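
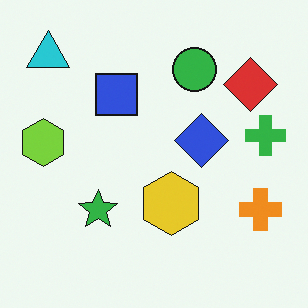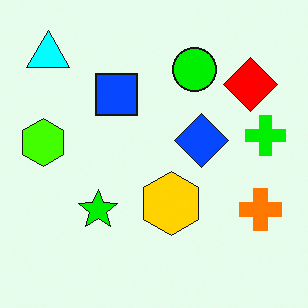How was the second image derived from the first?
It was heavily oversaturated.

All colors are more vivid — a global saturation change.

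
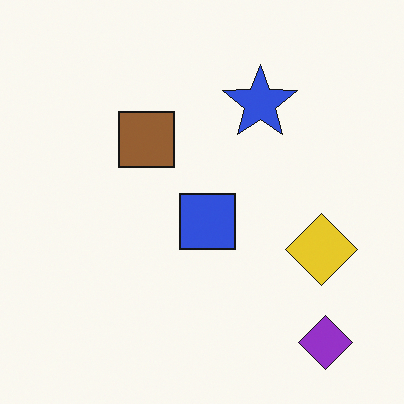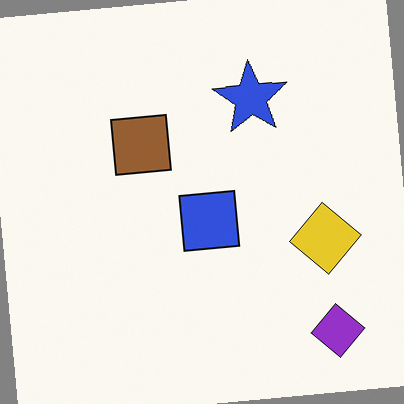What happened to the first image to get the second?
It was rotated counter-clockwise by a small amount.

Every shape is tilted by the same angle and the image corners show triangular fill wedges — a whole-image rotation by a non-right angle.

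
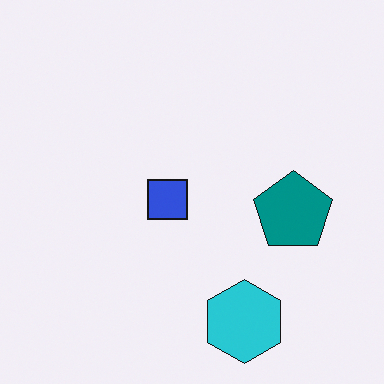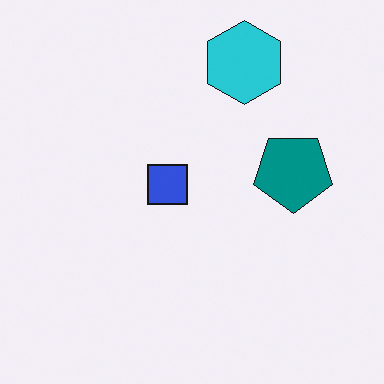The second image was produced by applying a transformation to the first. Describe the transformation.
Flipped vertically (top ↔ bottom).

The cyan hexagon is in the bottom of the first image and the top of the second — shapes on opposite sides of the horizontal midline have swapped in a mirror flip.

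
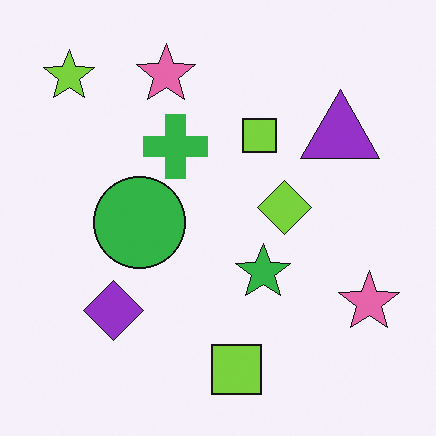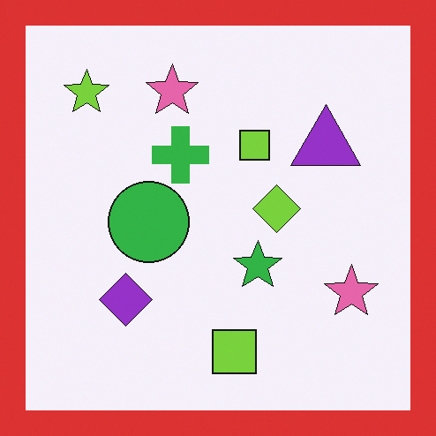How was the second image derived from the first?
The transformation is: framed with a red border.

A solid red frame runs around the edge of the second image, with the content slightly shrunk inside it.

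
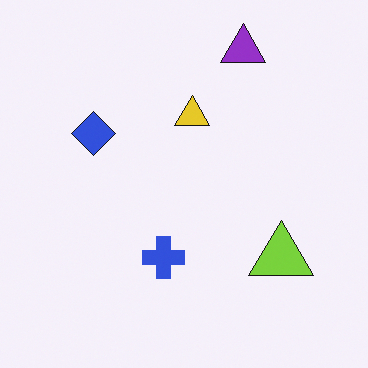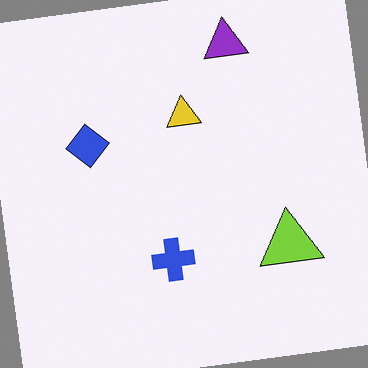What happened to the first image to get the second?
The image was rotated counter-clockwise by a small amount.

Every shape is tilted by the same angle and the image corners show triangular fill wedges — a whole-image rotation by a non-right angle.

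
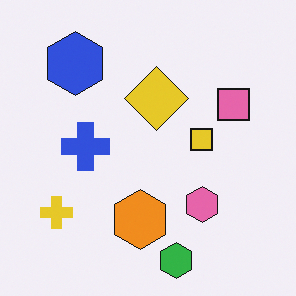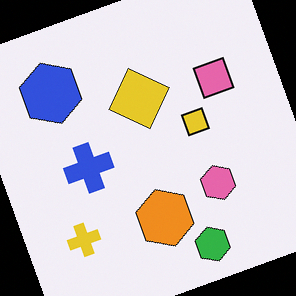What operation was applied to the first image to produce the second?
The second image is the first rotated counter-clockwise by a clearly visible amount.

Every shape is tilted by the same angle and the image corners show triangular fill wedges — a whole-image rotation by a non-right angle.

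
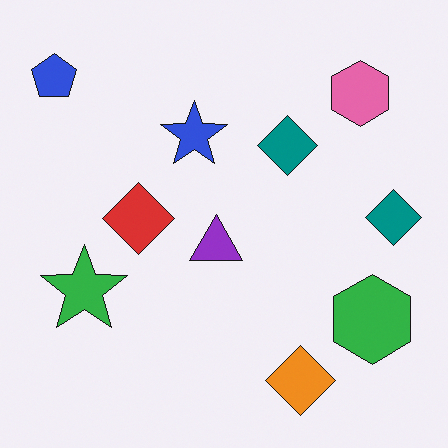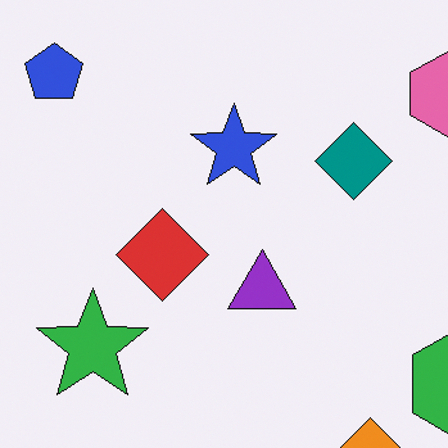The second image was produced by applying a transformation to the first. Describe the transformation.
Cropped to a modestly smaller region and rescaled.

The visible shapes are larger and the field of view is narrower; shapes near the original edges may be partly or wholly outside the frame — a crop-and-rescale.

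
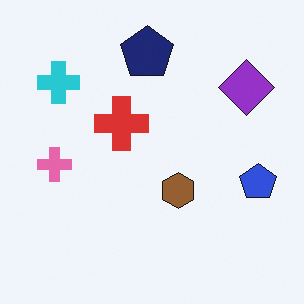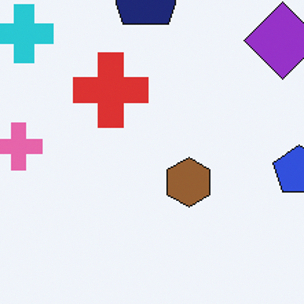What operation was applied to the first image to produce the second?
The transformation is: cropped to a modestly smaller region and rescaled.

The visible shapes are larger and the field of view is narrower; shapes near the original edges may be partly or wholly outside the frame — a crop-and-rescale.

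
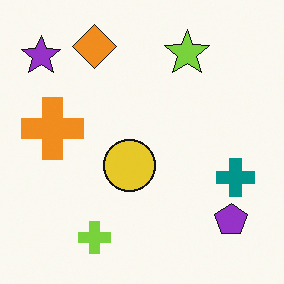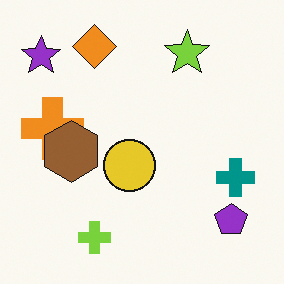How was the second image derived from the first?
The transformation is: overlaid with an additional brown hexagon.

A brown hexagon appears in the second image that is absent from the first.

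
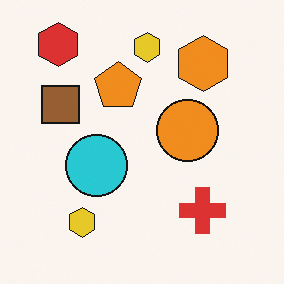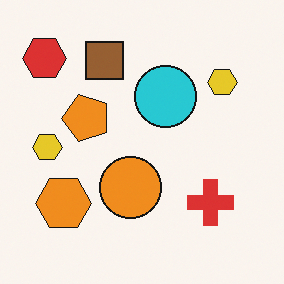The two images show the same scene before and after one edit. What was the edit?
The image was transposed (reflected across the top-left ↔ bottom-right diagonal).

Shapes have swapped their row and column positions — what was in the top-right is now in the bottom-left — a diagonal reflection.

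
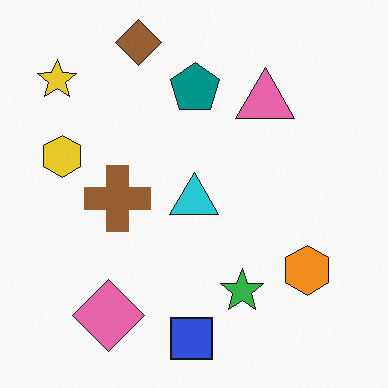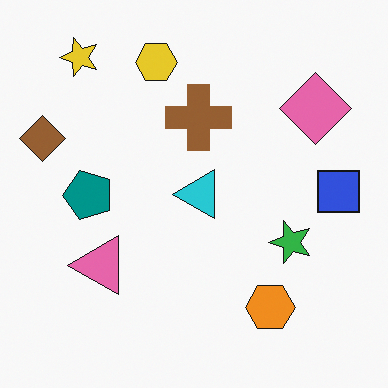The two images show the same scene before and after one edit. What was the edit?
It was transposed (reflected across the top-left ↔ bottom-right diagonal).

Shapes have swapped their row and column positions — what was in the top-right is now in the bottom-left — a diagonal reflection.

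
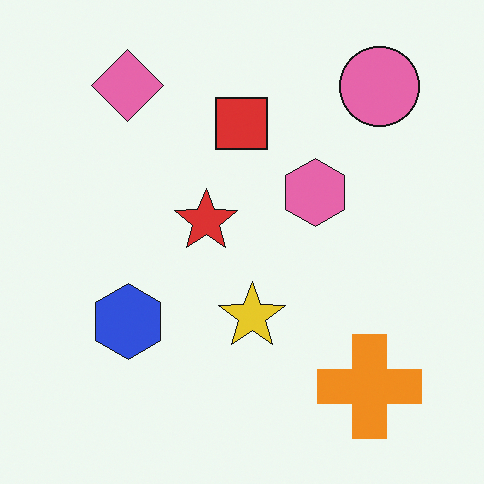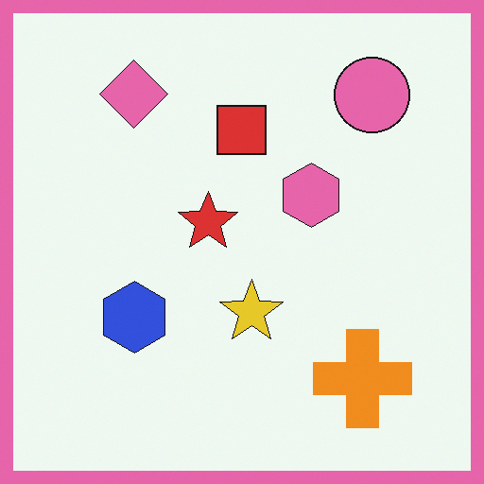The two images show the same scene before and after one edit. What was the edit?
The image was framed with a pink border.

A solid pink frame runs around the edge of the second image, with the content slightly shrunk inside it.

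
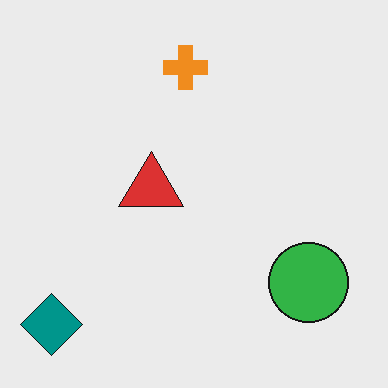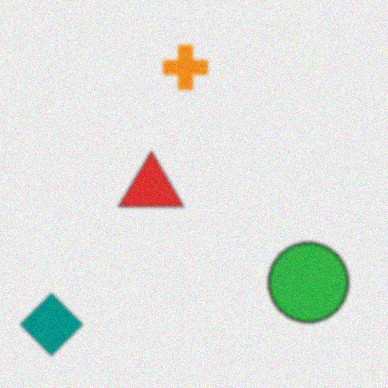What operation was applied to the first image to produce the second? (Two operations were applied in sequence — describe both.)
Given a subtle gaussian blur, then degraded with a light layer of grain.

Shape edges and outlines are uniformly softened across the whole image. Random speckle covers the whole image, including the flat background.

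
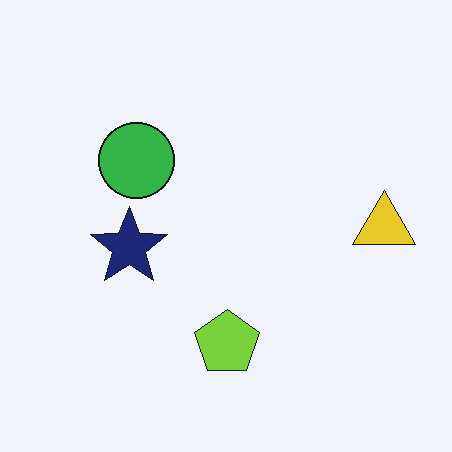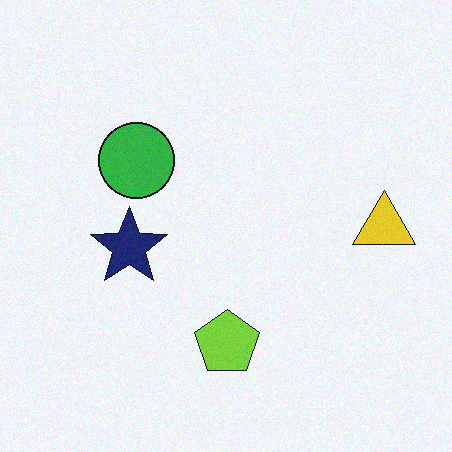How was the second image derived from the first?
The second image is the first degraded with a light layer of grain.

Random speckle covers the whole image, including the flat background.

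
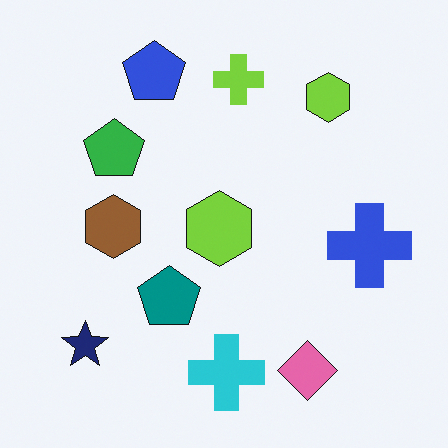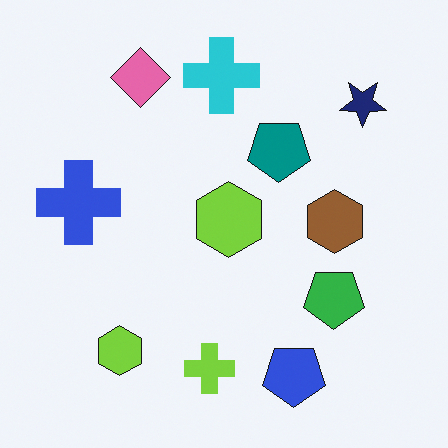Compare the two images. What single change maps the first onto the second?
The transformation is: rotated 180°.

The navy star sits in the bottom-left of the first image and the top-right of the second — consistent with a whole-image 180° rotation.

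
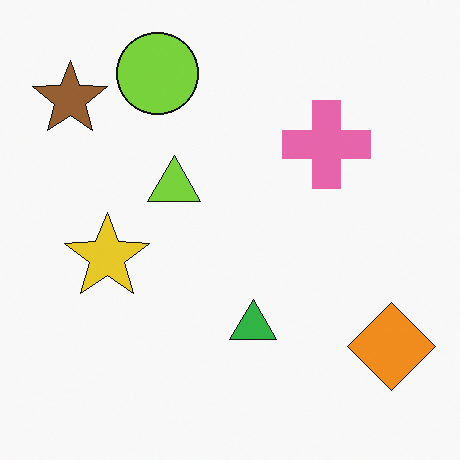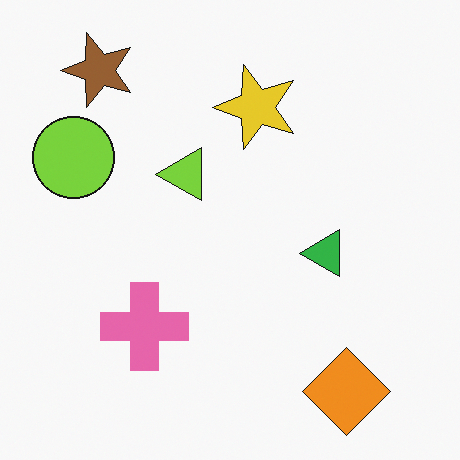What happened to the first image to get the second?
The image was transposed (reflected across the top-left ↔ bottom-right diagonal).

Shapes have swapped their row and column positions — what was in the top-right is now in the bottom-left — a diagonal reflection.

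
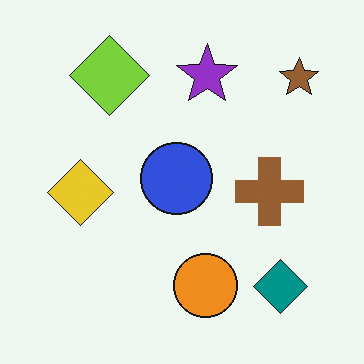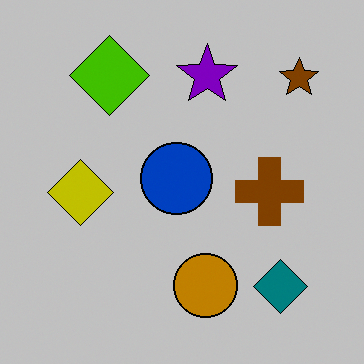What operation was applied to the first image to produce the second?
Aggressively posterized.

Each flat color has snapped to a coarser quantized level — most visibly, the near-white background has dropped to a flat grey.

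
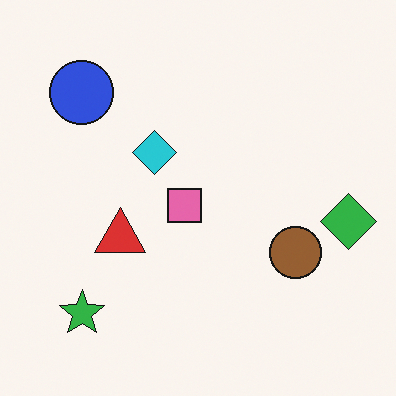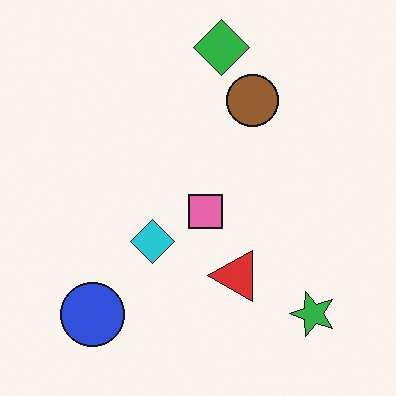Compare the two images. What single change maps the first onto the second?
The image was rotated 90° counter-clockwise.

The green star sits in the bottom-left of the first image and the bottom-right of the second — consistent with a whole-image 90° counter-clockwise rotation.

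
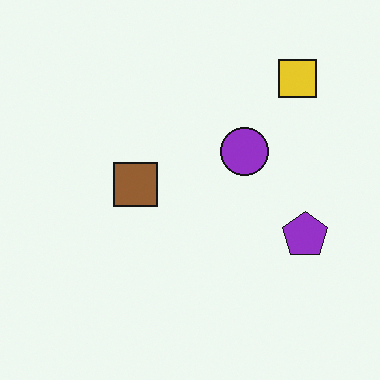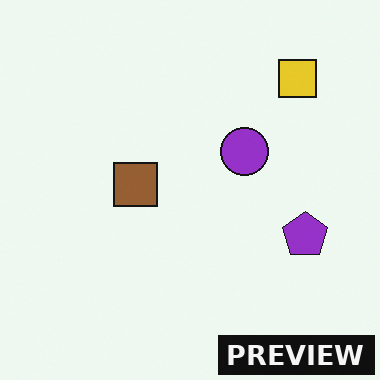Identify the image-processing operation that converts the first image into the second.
This is the original image watermarked with the text "PREVIEW" in the lower-right corner.

A dark label reading "PREVIEW" appears in the lower-right corner.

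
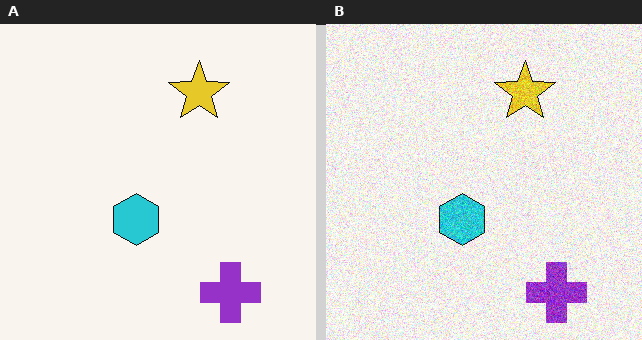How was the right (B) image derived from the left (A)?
The transformation is: degraded with moderate additive noise.

Random speckle covers the whole image, including the flat background.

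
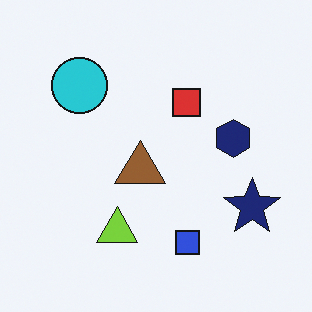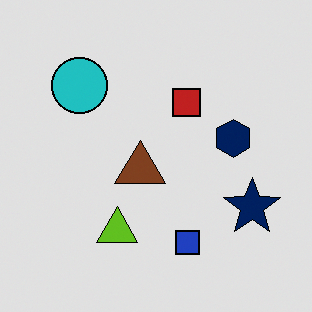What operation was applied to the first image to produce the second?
Moderately posterized.

Each flat color has snapped to a coarser quantized level — most visibly, the near-white background has dropped to a flat grey.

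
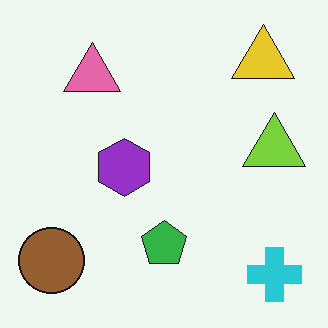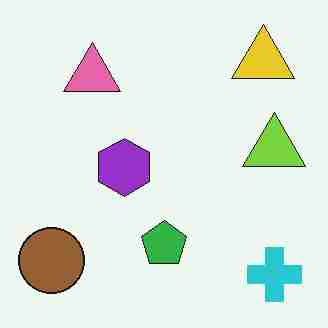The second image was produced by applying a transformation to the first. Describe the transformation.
The transformation is: heavily JPEG-compressed with obvious blocking artifacts.

Blocky 8×8 compression artifacts appear around shape edges and the flat background shows ringing — characteristic JPEG degradation.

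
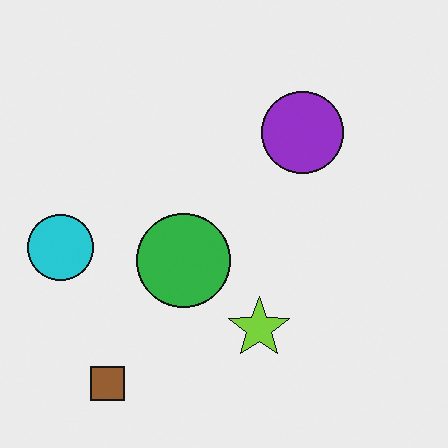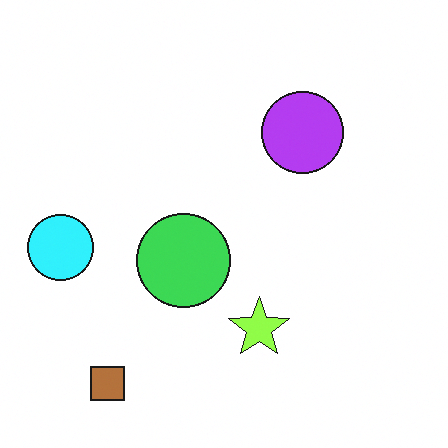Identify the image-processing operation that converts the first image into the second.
This is the original image slightly brightened.

Every pixel — background and shapes alike — is uniformly brightened.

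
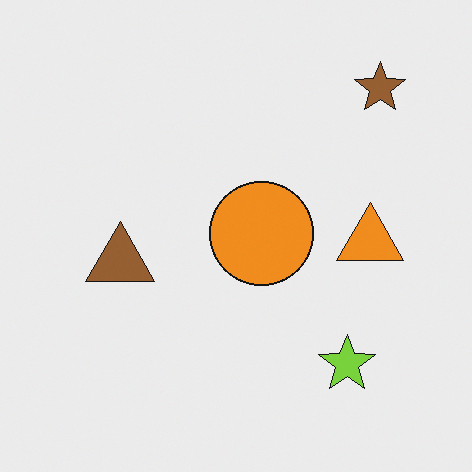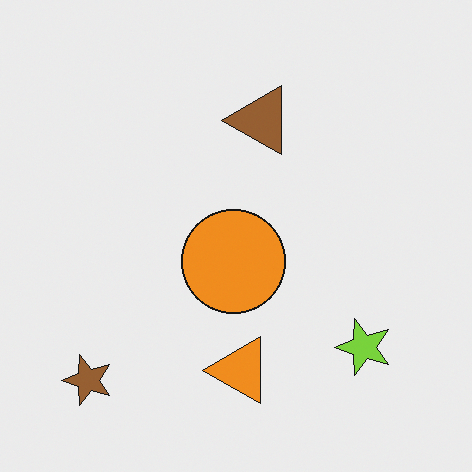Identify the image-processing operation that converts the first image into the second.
This is the original image transposed (reflected across the top-left ↔ bottom-right diagonal).

Shapes have swapped their row and column positions — what was in the top-right is now in the bottom-left — a diagonal reflection.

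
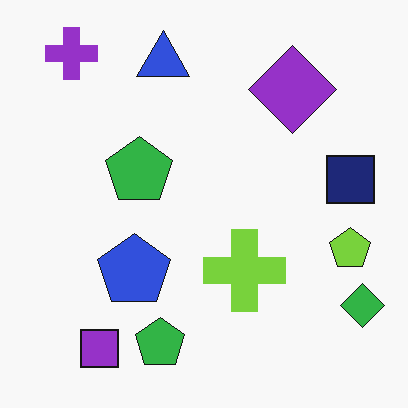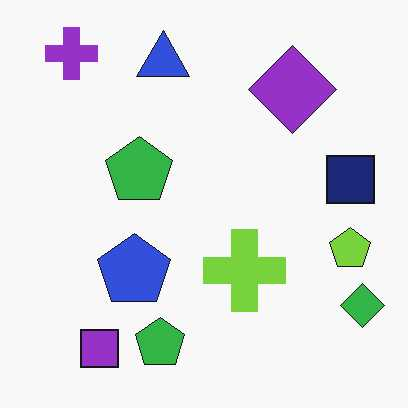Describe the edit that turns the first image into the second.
The transformation is: JPEG-compressed with visible artifacts.

Blocky 8×8 compression artifacts appear around shape edges and the flat background shows ringing — characteristic JPEG degradation.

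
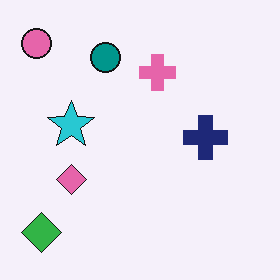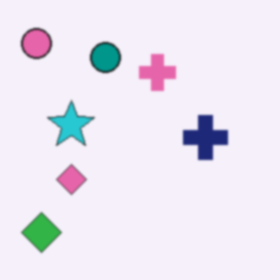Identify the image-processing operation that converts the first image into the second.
The transformation is: given a subtle gaussian blur.

Shape edges and outlines are uniformly softened across the whole image.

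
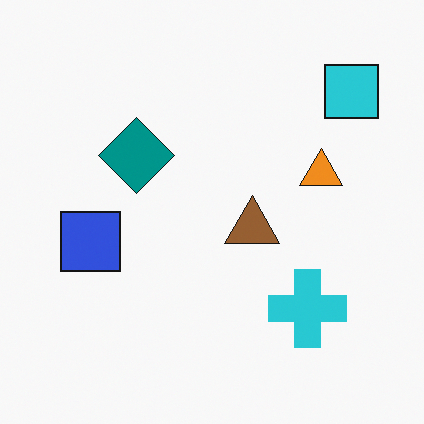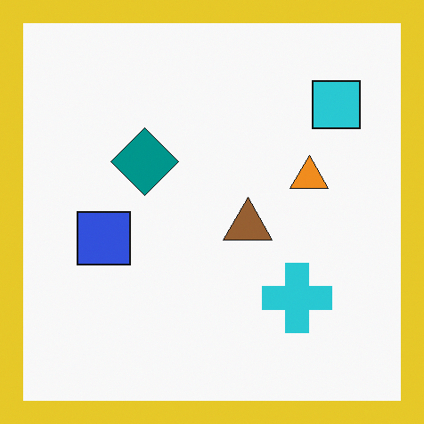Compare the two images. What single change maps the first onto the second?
The transformation is: framed with a yellow border.

A solid yellow frame runs around the edge of the second image, with the content slightly shrunk inside it.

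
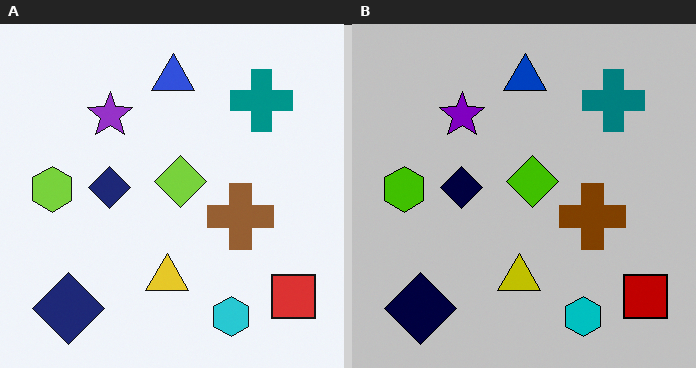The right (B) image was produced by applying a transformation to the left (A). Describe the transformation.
It was aggressively posterized.

Each flat color has snapped to a coarser quantized level — most visibly, the near-white background has dropped to a flat grey.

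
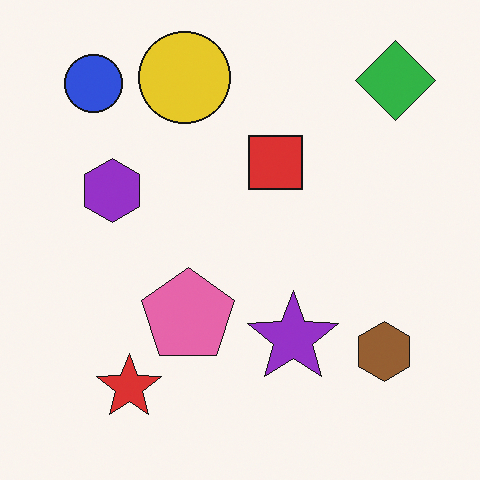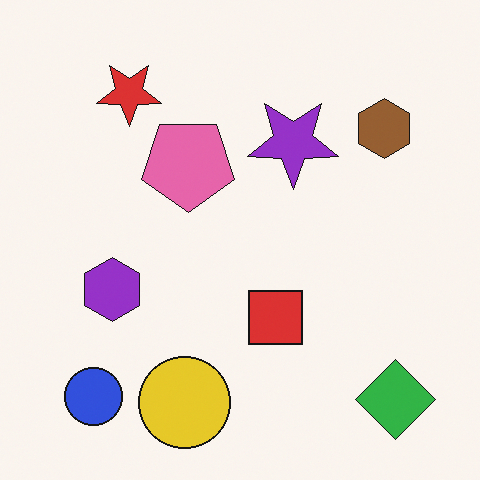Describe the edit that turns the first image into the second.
The image was flipped vertically (top ↔ bottom).

The yellow circle is in the top of the first image and the bottom of the second — shapes on opposite sides of the horizontal midline have swapped in a mirror flip.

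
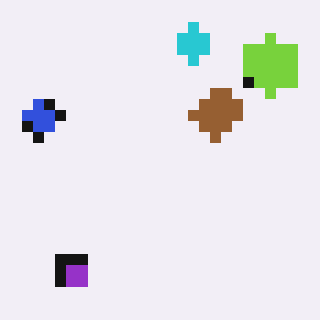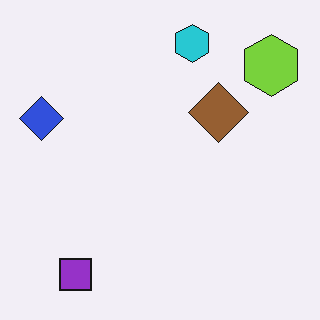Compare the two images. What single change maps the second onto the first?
The first image is the second heavily pixelated into large blocks.

Shapes are reduced to large square blocks; fine edges and outlines are lost — a downscale-then-upscale (mosaic) effect.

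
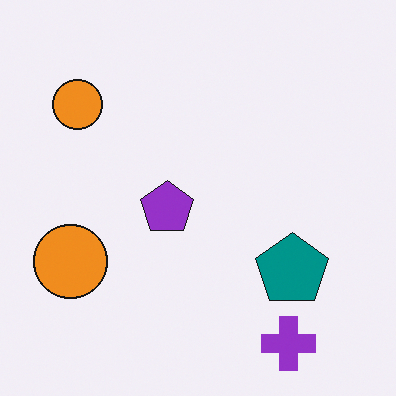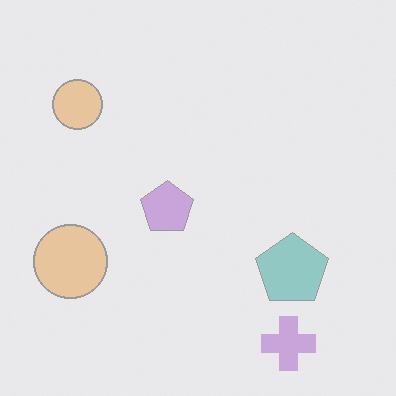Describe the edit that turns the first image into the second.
This is the original image given much lower contrast.

Tones are pushed toward mid-grey across the whole image — a global contrast change.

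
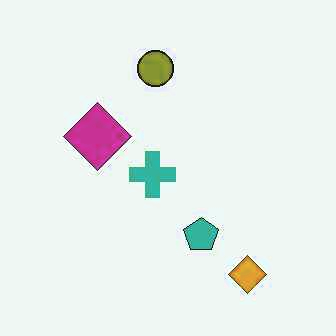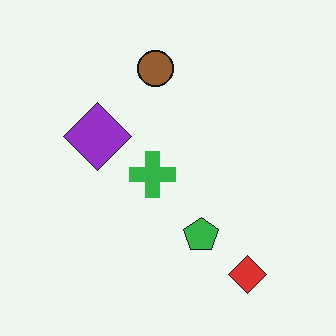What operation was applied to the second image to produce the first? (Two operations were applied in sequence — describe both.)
JPEG-compressed with visible artifacts, then hue-shifted by a small amount.

Blocky 8×8 compression artifacts appear around shape edges and the flat background shows ringing — characteristic JPEG degradation. Every shape's color has rotated by the same amount around the hue wheel — a uniform hue shift.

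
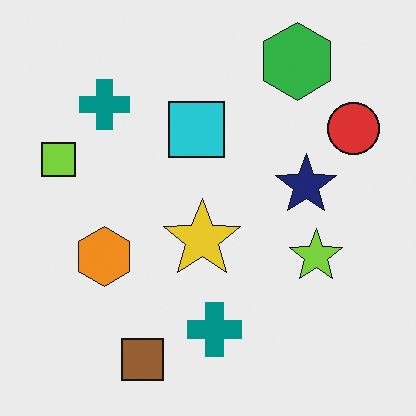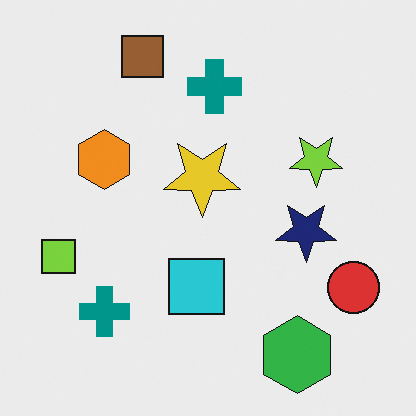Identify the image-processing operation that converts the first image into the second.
The image was flipped vertically (top ↔ bottom).

The brown square is in the bottom of the first image and the top of the second — shapes on opposite sides of the horizontal midline have swapped in a mirror flip.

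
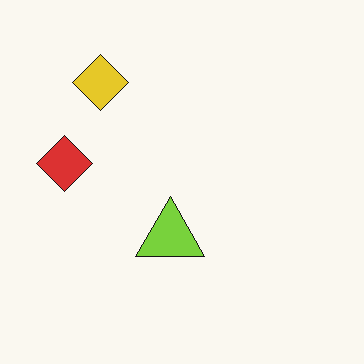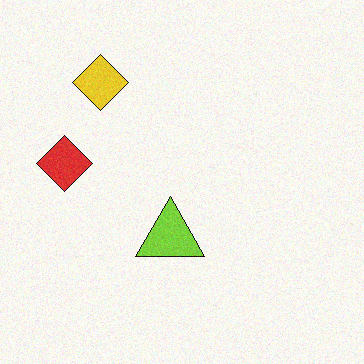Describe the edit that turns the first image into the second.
The image was degraded with subtle gaussian noise.

Random speckle covers the whole image, including the flat background.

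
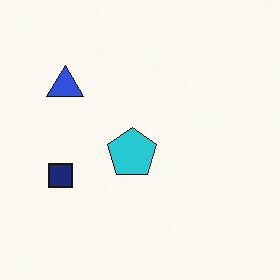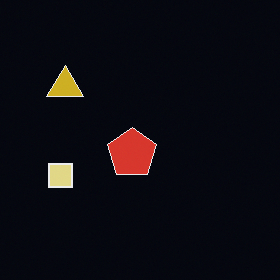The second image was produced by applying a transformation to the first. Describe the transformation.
It was color-inverted (negative).

The light background has become dark and every shape's color is its complement — a photographic negative.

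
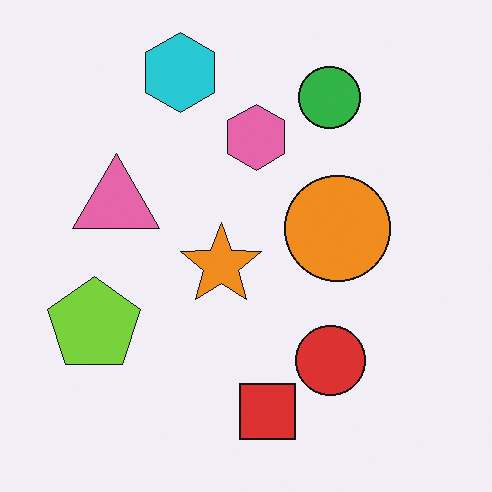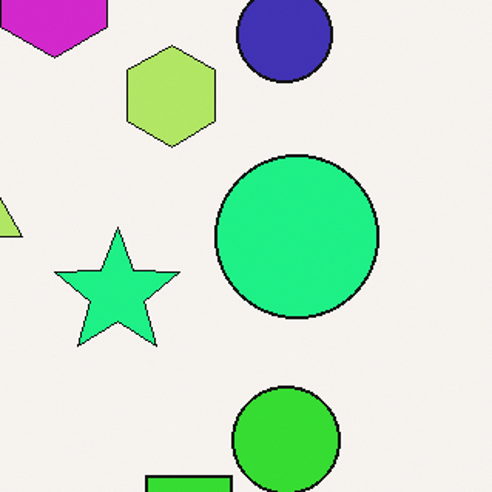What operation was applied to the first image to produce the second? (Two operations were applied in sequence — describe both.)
Hue-shifted through roughly a third of the color wheel, then cropped slightly and scaled back up.

Every shape's color has rotated by the same amount around the hue wheel — a uniform hue shift. The visible shapes are larger and the field of view is narrower; shapes near the original edges may be partly or wholly outside the frame — a crop-and-rescale.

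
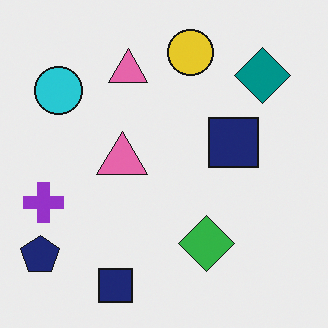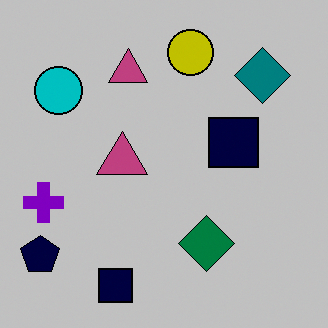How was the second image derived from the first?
The second image is the first aggressively posterized.

Each flat color has snapped to a coarser quantized level — most visibly, the near-white background has dropped to a flat grey.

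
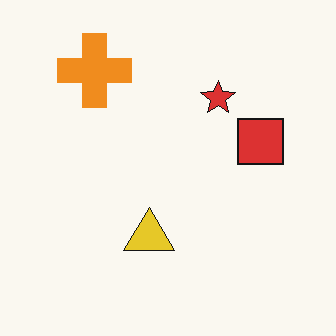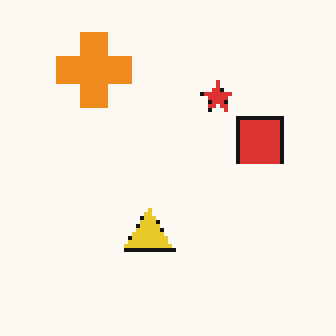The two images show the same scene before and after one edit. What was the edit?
The transformation is: lightly pixelated (a mild mosaic effect).

Shapes are reduced to large square blocks; fine edges and outlines are lost — a downscale-then-upscale (mosaic) effect.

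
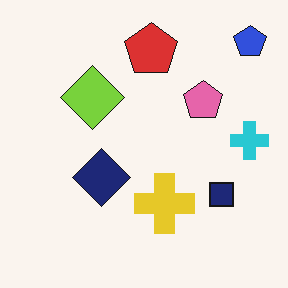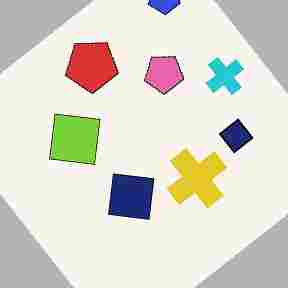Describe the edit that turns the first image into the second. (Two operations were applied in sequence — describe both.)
The second image is the first rotated counter-clockwise by a large amount — several tens of degrees, then degraded with heavy JPEG compression.

Every shape is tilted by the same angle and the image corners show triangular fill wedges — a whole-image rotation by a non-right angle. Blocky 8×8 compression artifacts appear around shape edges and the flat background shows ringing — characteristic JPEG degradation.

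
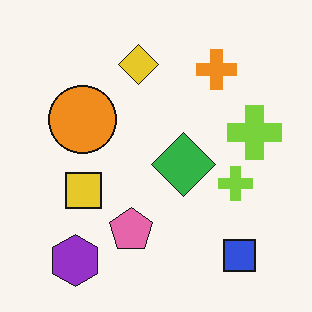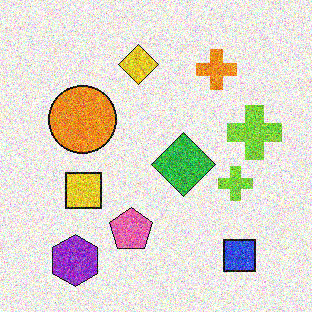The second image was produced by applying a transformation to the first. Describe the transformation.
This is the original image degraded with strong gaussian noise.

Random speckle covers the whole image, including the flat background.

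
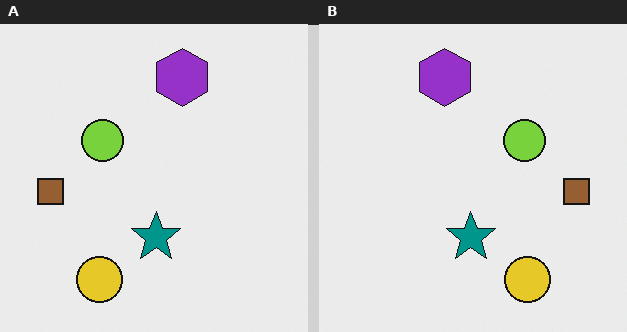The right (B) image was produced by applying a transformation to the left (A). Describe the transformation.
Flipped horizontally (left ↔ right).

The brown square is in the left of the left (A) image and the right of the right (B) — shapes on opposite sides of the vertical midline have swapped in a mirror flip.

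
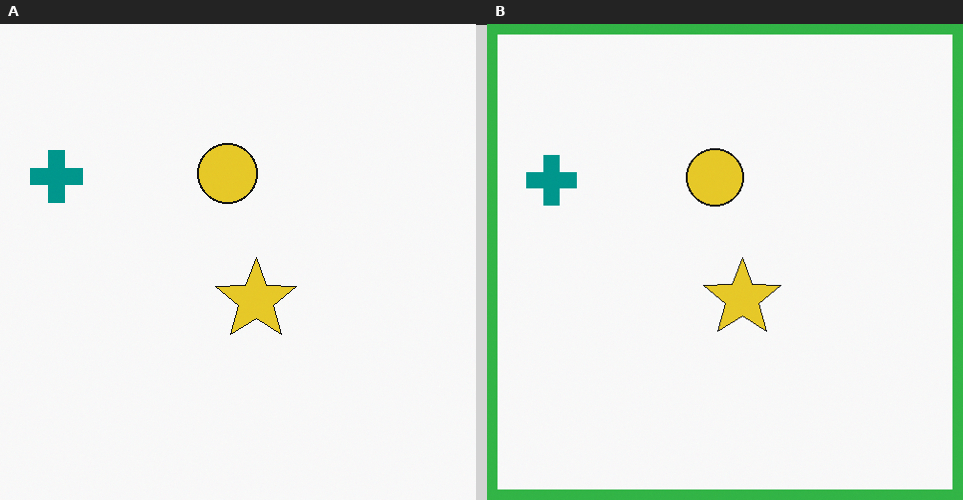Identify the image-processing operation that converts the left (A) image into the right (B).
Framed with a green border.

A solid green frame runs around the edge of the right (B) image, with the content slightly shrunk inside it.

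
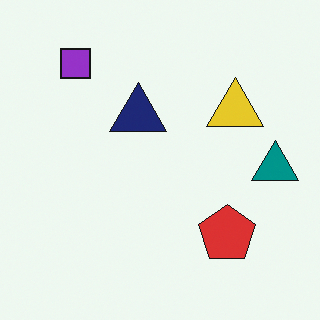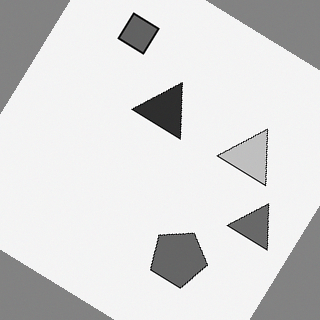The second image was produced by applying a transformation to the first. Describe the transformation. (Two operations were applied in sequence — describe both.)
The transformation is: rotated clockwise by a large amount — several tens of degrees, then converted to grayscale.

Every shape is tilted by the same angle and the image corners show triangular fill wedges — a whole-image rotation by a non-right angle. All color is removed — every shape is now a shade of grey.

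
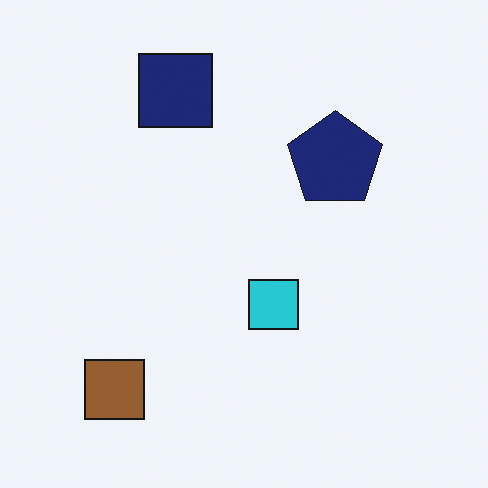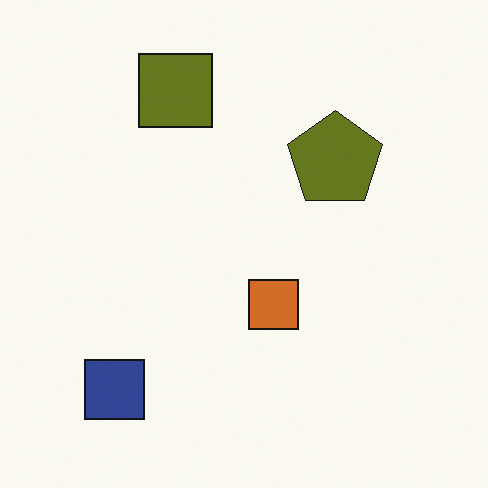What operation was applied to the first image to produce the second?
Hue-shifted by a large amount.

Every shape's color has rotated by the same amount around the hue wheel — a uniform hue shift.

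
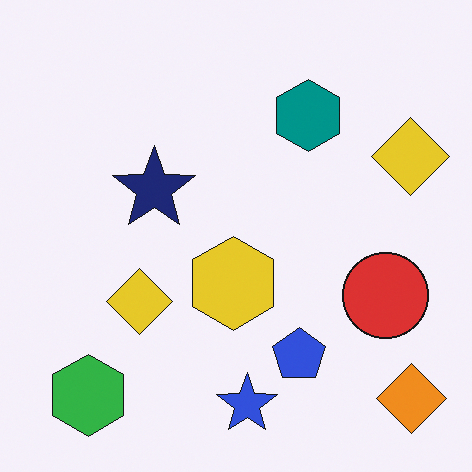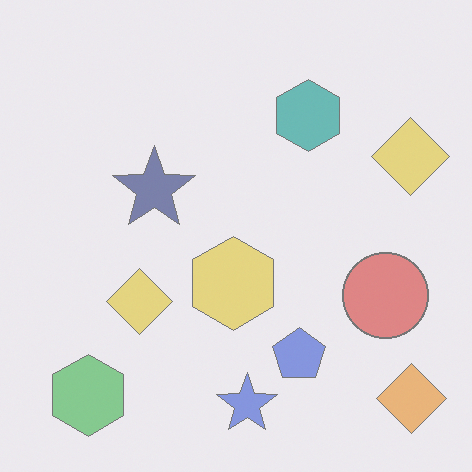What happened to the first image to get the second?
The image was given much lower contrast.

Tones are pushed toward mid-grey across the whole image — a global contrast change.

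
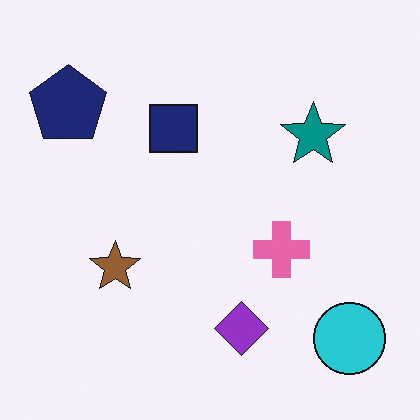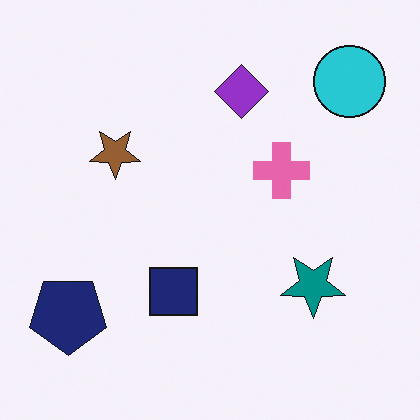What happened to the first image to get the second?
The transformation is: flipped vertically (top ↔ bottom).

The cyan circle is in the bottom-right of the first image and the top-right of the second — shapes on opposite sides of the horizontal midline have swapped in a mirror flip.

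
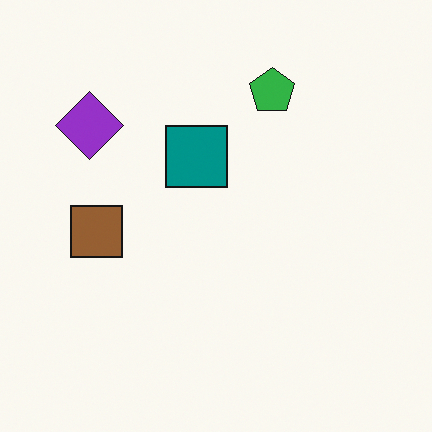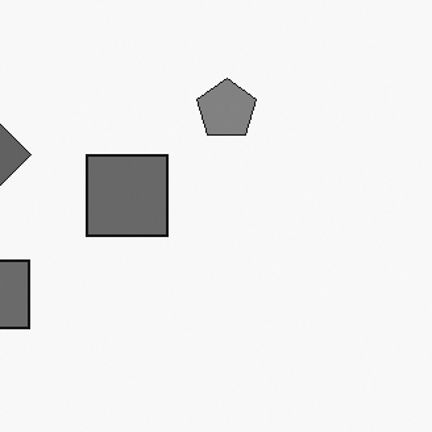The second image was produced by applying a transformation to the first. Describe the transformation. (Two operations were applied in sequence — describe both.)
This is the original image converted to grayscale, then cropped to a modestly smaller region and rescaled.

All color is removed — every shape is now a shade of grey. The visible shapes are larger and the field of view is narrower; shapes near the original edges may be partly or wholly outside the frame — a crop-and-rescale.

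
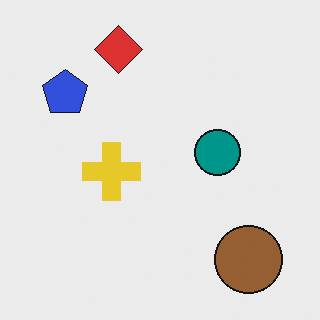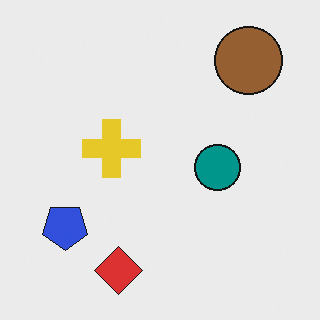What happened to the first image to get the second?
The image was flipped vertically (top ↔ bottom).

The red diamond is in the top of the first image and the bottom of the second — shapes on opposite sides of the horizontal midline have swapped in a mirror flip.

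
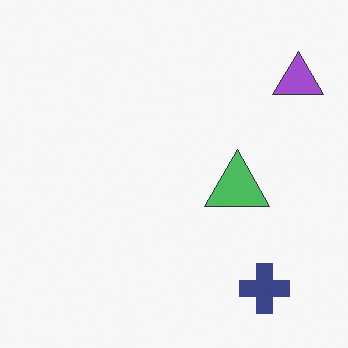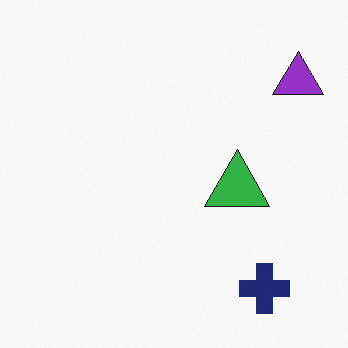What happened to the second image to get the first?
The image was given slightly reduced contrast.

Tones are pushed toward mid-grey across the whole image — a global contrast change.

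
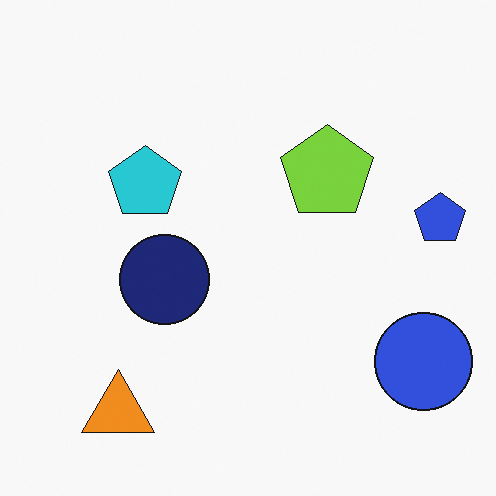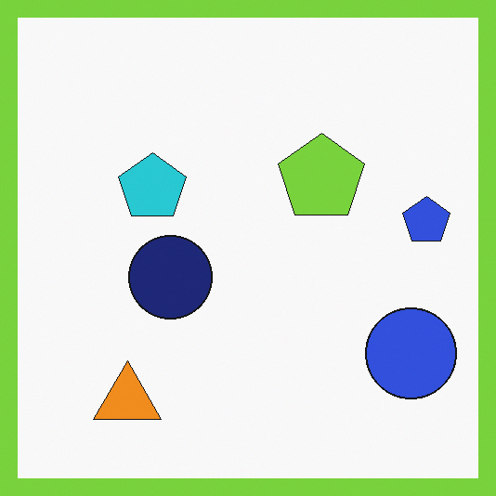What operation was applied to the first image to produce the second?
The transformation is: framed with a lime border.

A solid lime frame runs around the edge of the second image, with the content slightly shrunk inside it.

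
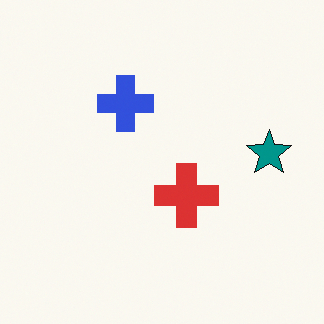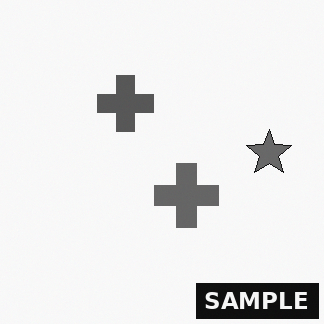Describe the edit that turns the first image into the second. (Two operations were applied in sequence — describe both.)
This is the original image converted to grayscale, then watermarked with the text "SAMPLE" in the lower-right corner.

All color is removed — every shape is now a shade of grey. A dark label reading "SAMPLE" appears in the lower-right corner.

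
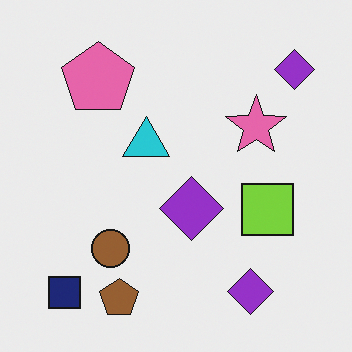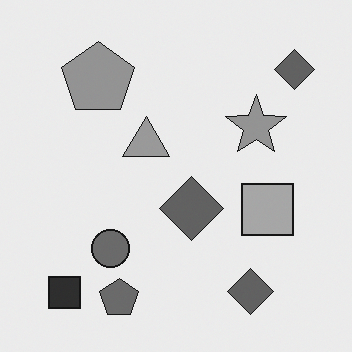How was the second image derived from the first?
The image was converted to grayscale.

All color is removed — every shape is now a shade of grey.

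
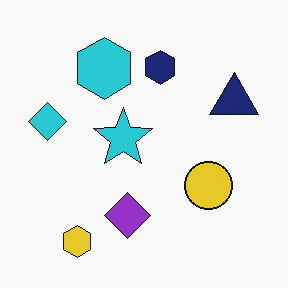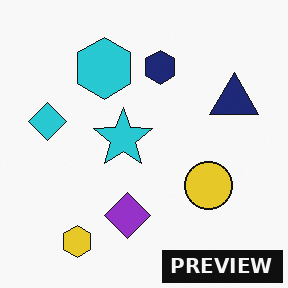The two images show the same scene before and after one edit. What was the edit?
This is the original image watermarked with the text "PREVIEW" in the lower-right corner.

A dark label reading "PREVIEW" appears in the lower-right corner.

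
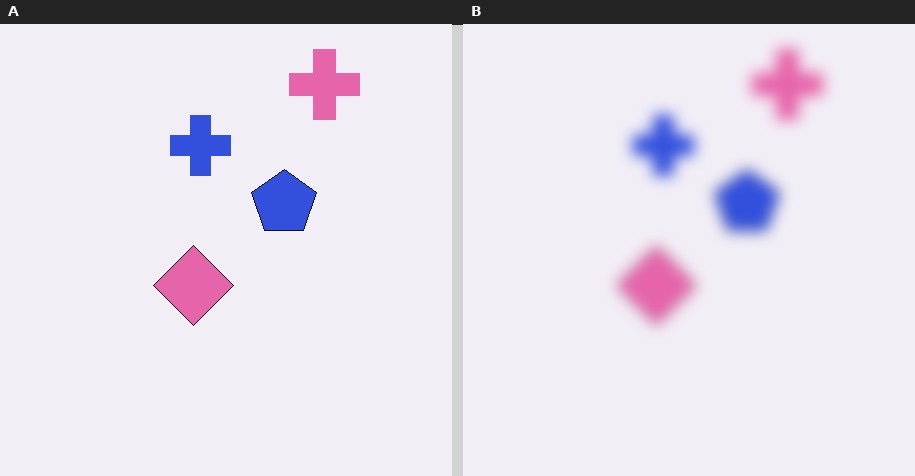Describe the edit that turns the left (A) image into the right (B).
Strongly gaussian-blurred.

Shape edges and outlines are uniformly softened across the whole image.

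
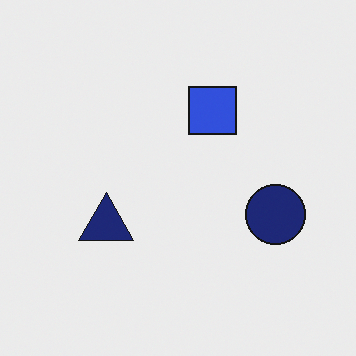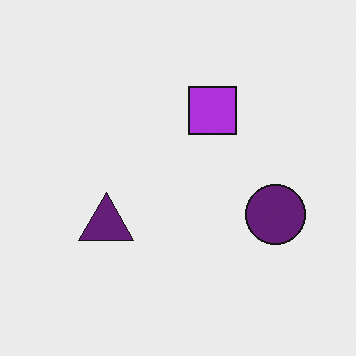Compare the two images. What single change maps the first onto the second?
This is the original image hue-shifted slightly.

Every shape's color has rotated by the same amount around the hue wheel — a uniform hue shift.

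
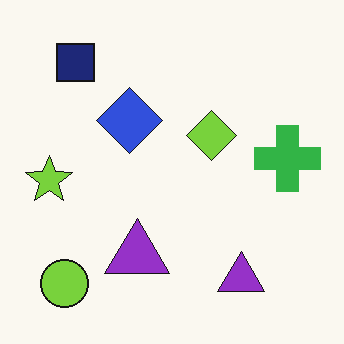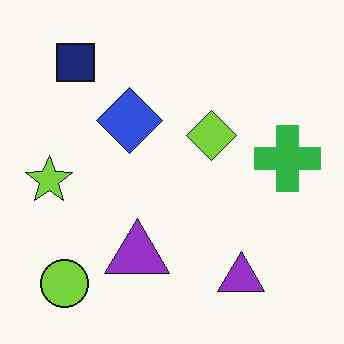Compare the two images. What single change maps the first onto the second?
This is the original image JPEG-compressed with visible artifacts.

Blocky 8×8 compression artifacts appear around shape edges and the flat background shows ringing — characteristic JPEG degradation.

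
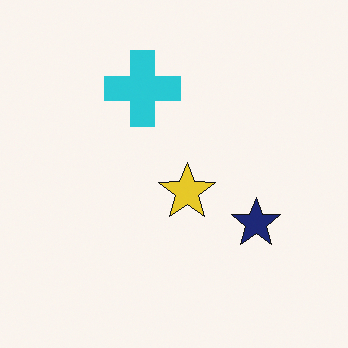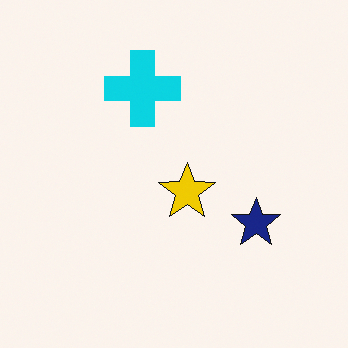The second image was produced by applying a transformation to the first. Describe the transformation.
The second image is the first slightly oversaturated.

All colors are more vivid — a global saturation change.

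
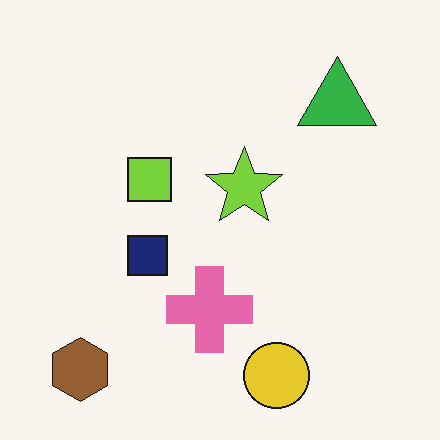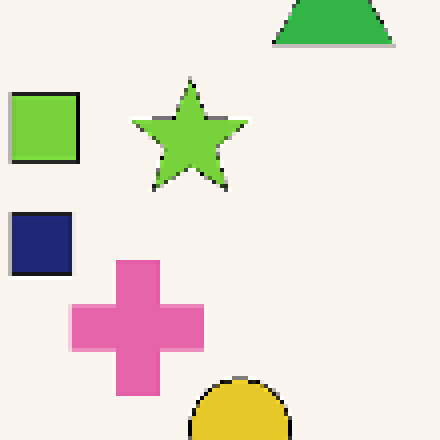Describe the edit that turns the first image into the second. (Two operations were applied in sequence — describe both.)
The image was cropped to a modestly smaller region and rescaled, then mildly pixelated.

The visible shapes are larger and the field of view is narrower; shapes near the original edges may be partly or wholly outside the frame — a crop-and-rescale. Shapes are reduced to large square blocks; fine edges and outlines are lost — a downscale-then-upscale (mosaic) effect.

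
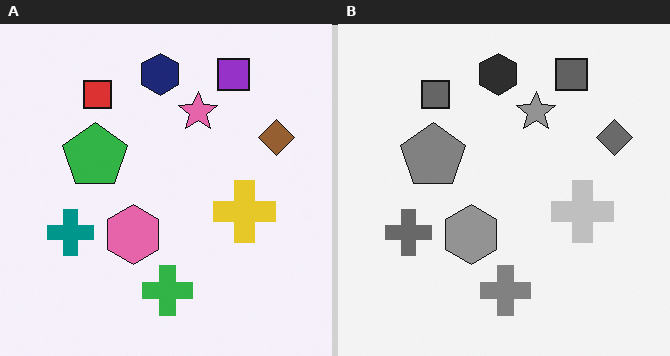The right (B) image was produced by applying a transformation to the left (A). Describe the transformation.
This is the original image converted to grayscale.

All color is removed — every shape is now a shade of grey.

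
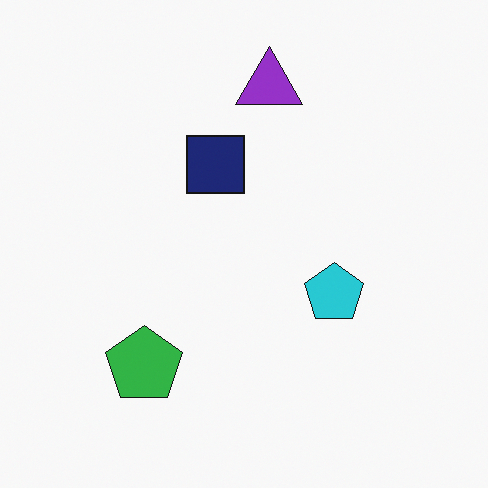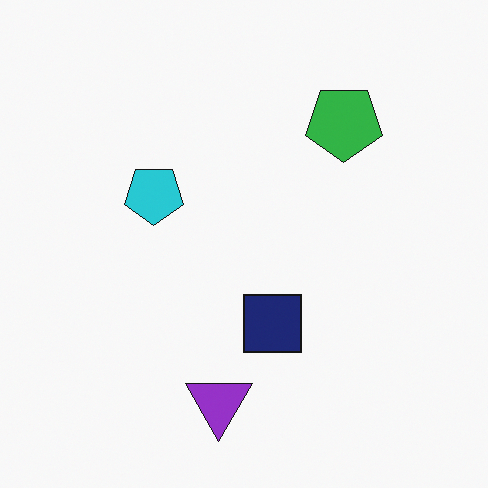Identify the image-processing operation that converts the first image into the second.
This is the original image rotated 180°.

The purple triangle sits in the top of the first image and the bottom of the second — consistent with a whole-image 180° rotation.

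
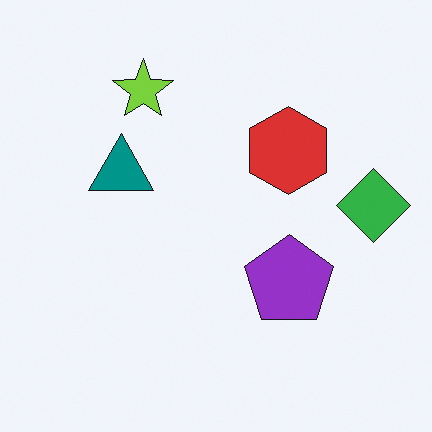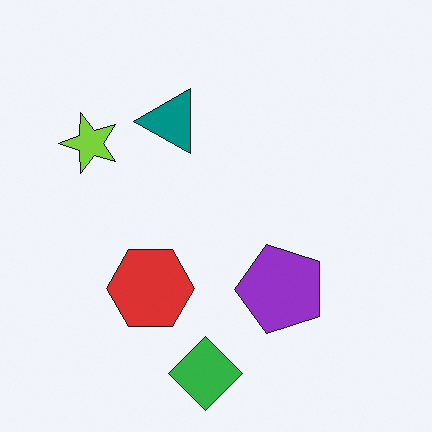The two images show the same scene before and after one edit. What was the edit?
It was transposed (reflected across the top-left ↔ bottom-right diagonal).

Shapes have swapped their row and column positions — what was in the top-right is now in the bottom-left — a diagonal reflection.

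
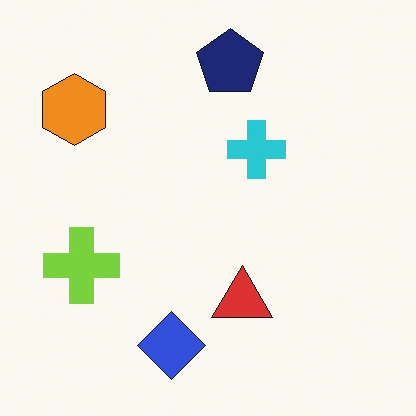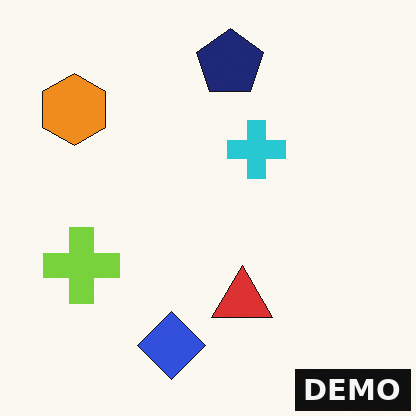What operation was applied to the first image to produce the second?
The second image is the first watermarked with the text "DEMO" in the lower-right corner.

A dark label reading "DEMO" appears in the lower-right corner.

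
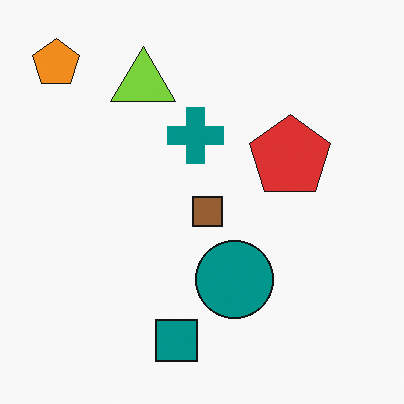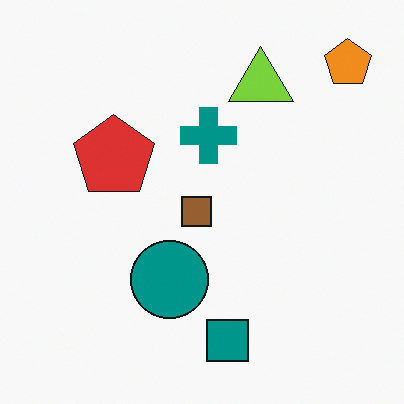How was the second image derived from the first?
The second image is the first flipped horizontally (left ↔ right).

The orange pentagon is in the top-left of the first image and the top-right of the second — shapes on opposite sides of the vertical midline have swapped in a mirror flip.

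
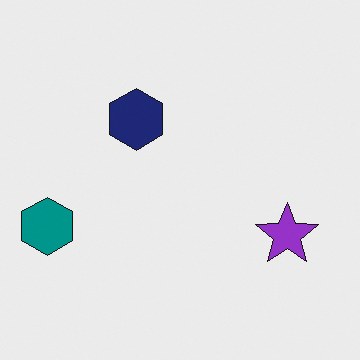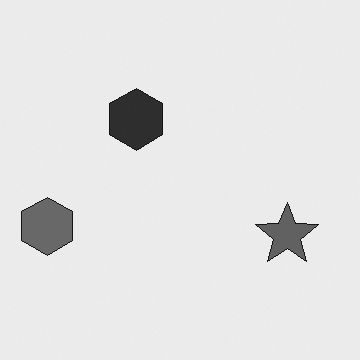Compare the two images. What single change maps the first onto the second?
Converted to grayscale.

All color is removed — every shape is now a shade of grey.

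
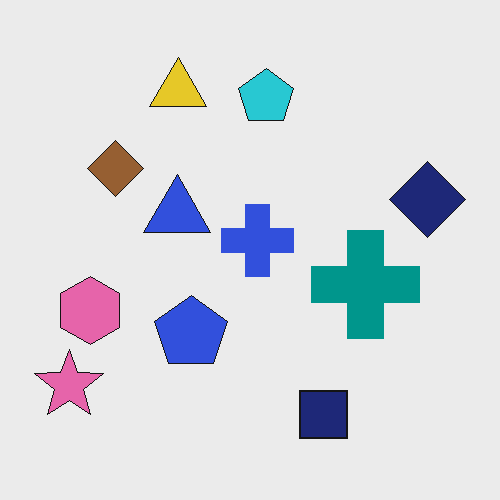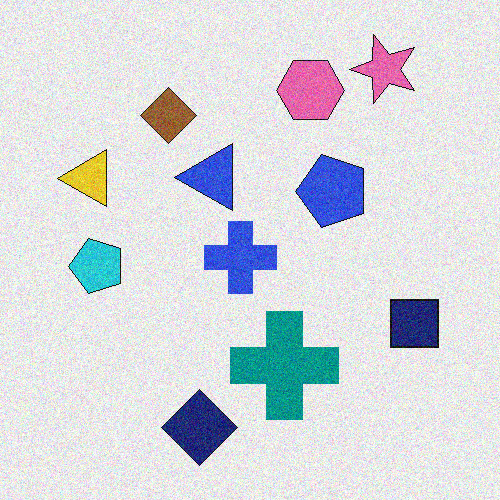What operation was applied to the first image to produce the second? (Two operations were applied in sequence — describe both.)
This is the original image transposed (reflected across the top-left ↔ bottom-right diagonal), then degraded with visible gaussian noise.

Shapes have swapped their row and column positions — what was in the top-right is now in the bottom-left — a diagonal reflection. Random speckle covers the whole image, including the flat background.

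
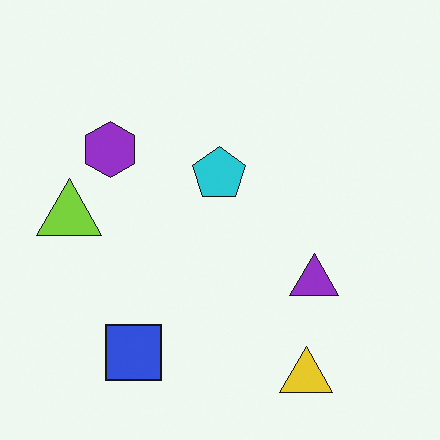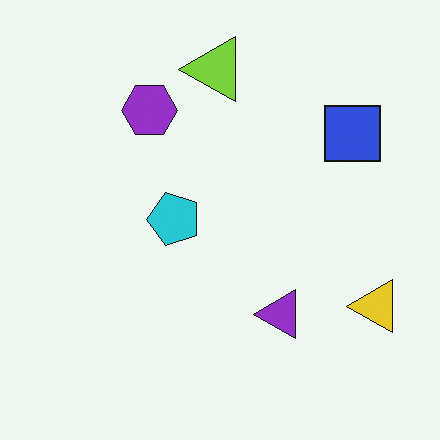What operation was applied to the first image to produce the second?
The transformation is: transposed (reflected across the top-left ↔ bottom-right diagonal).

Shapes have swapped their row and column positions — what was in the top-right is now in the bottom-left — a diagonal reflection.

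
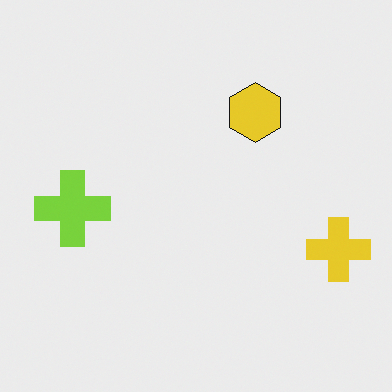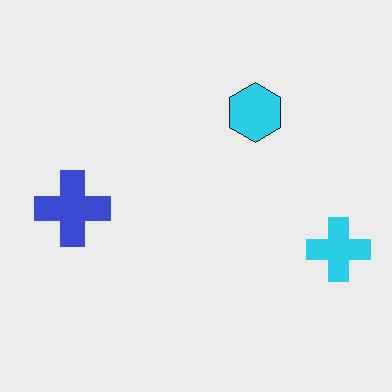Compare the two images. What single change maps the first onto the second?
The transformation is: hue-shifted noticeably.

Every shape's color has rotated by the same amount around the hue wheel — a uniform hue shift.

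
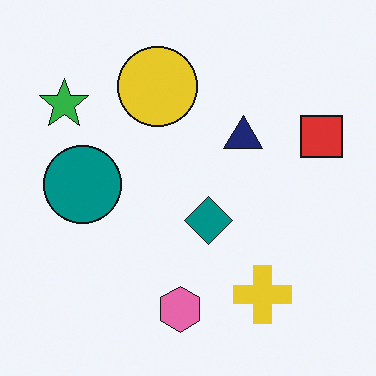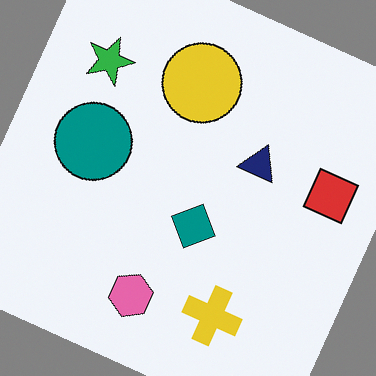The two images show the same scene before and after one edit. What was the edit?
It was rotated clockwise by a clearly visible amount.

Every shape is tilted by the same angle and the image corners show triangular fill wedges — a whole-image rotation by a non-right angle.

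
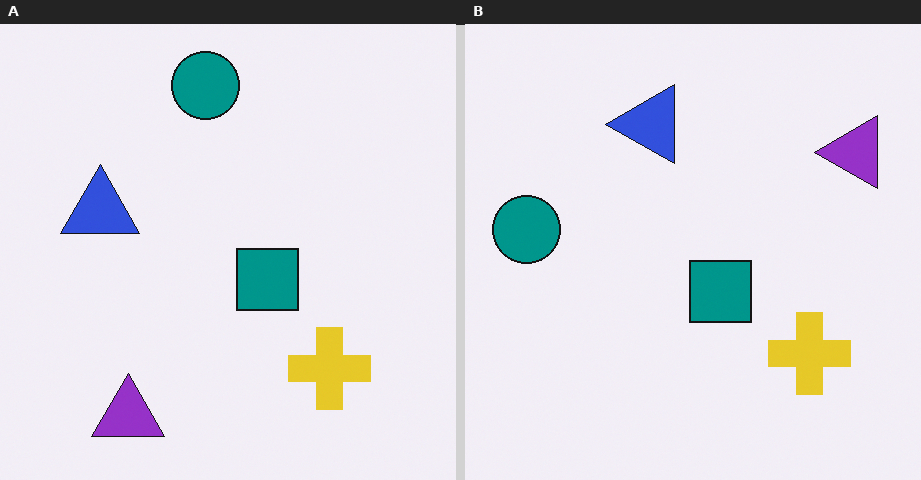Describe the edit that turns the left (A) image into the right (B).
The transformation is: transposed (reflected across the top-left ↔ bottom-right diagonal).

Shapes have swapped their row and column positions — what was in the top-right is now in the bottom-left — a diagonal reflection.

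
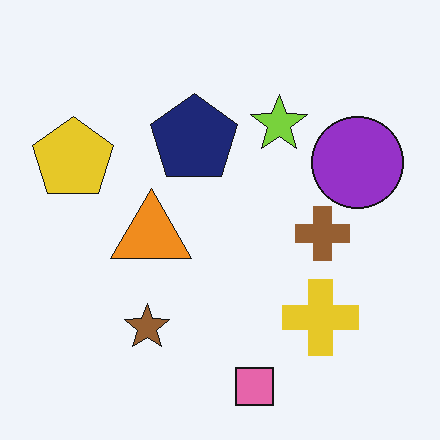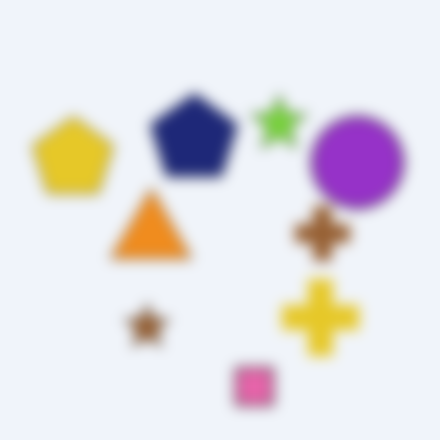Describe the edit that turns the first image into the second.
This is the original image heavily blurred.

Shape edges and outlines are uniformly softened across the whole image.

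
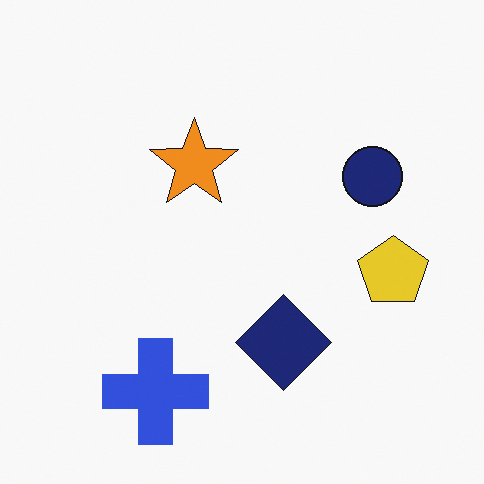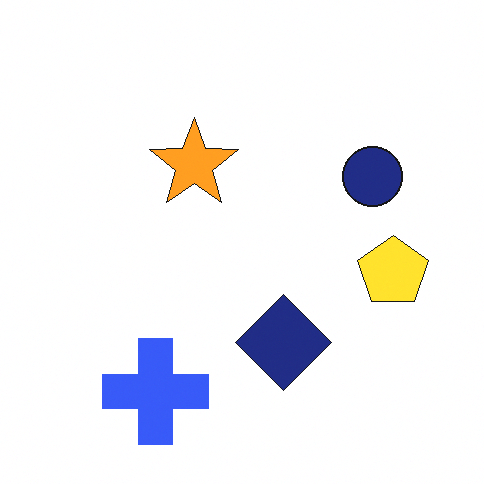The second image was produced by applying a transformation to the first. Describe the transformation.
Slightly brightened.

Every pixel — background and shapes alike — is uniformly brightened.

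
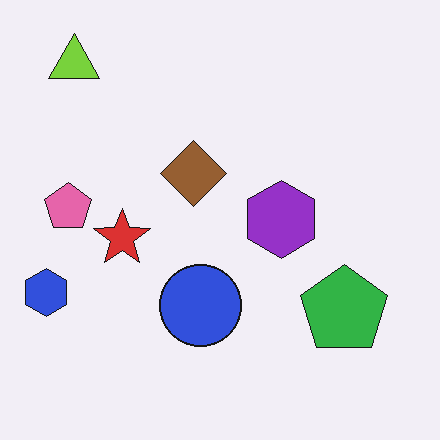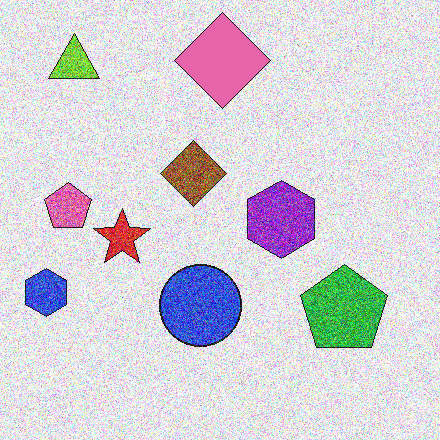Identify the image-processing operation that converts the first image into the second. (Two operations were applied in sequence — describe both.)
The image was degraded with strong gaussian noise, then overlaid with an additional pink diamond.

Random speckle covers the whole image, including the flat background. A pink diamond appears in the second image that is absent from the first.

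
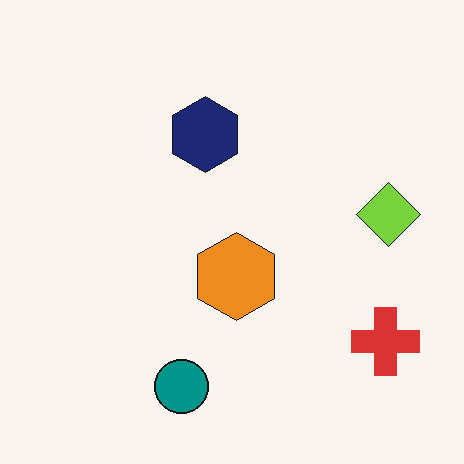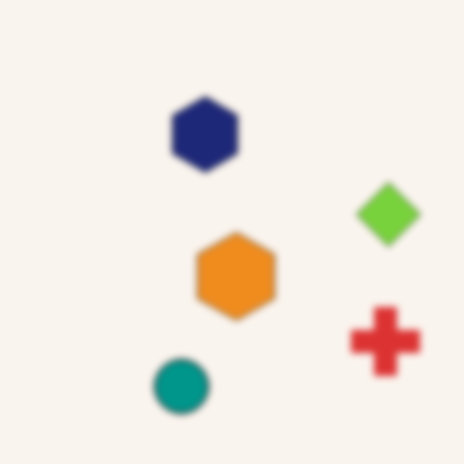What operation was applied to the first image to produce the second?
This is the original image moderately blurred.

Shape edges and outlines are uniformly softened across the whole image.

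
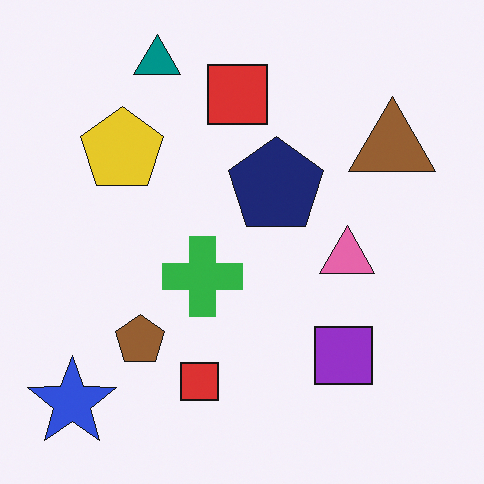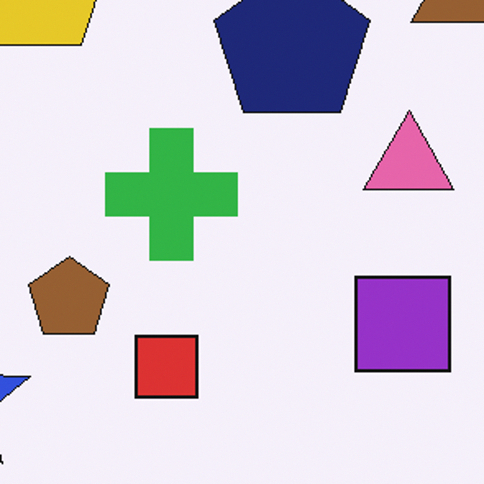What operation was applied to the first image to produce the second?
The image was cropped to a noticeably smaller region and rescaled.

The visible shapes are larger and the field of view is narrower; shapes near the original edges may be partly or wholly outside the frame — a crop-and-rescale.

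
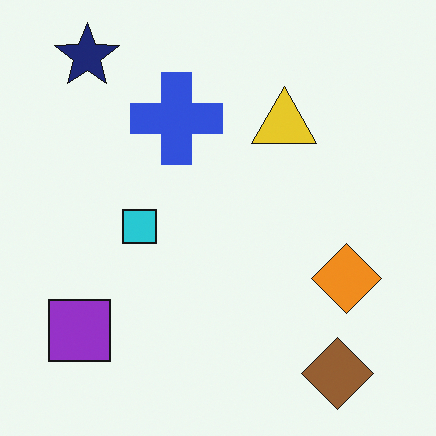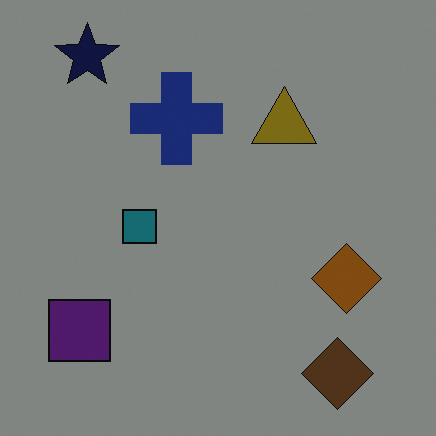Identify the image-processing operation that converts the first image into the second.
Noticeably darkened.

Every pixel — background and shapes alike — is uniformly darkened.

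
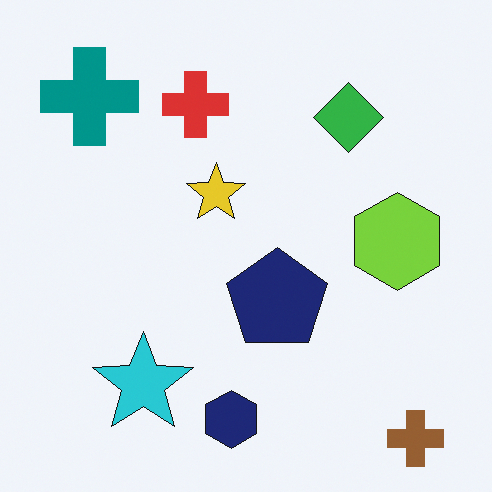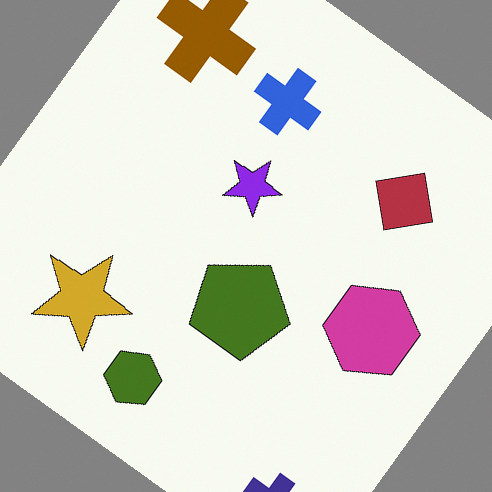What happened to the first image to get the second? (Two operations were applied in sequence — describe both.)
The image was hue-shifted by a large amount, then rotated clockwise by a large amount — several tens of degrees.

Every shape's color has rotated by the same amount around the hue wheel — a uniform hue shift. Every shape is tilted by the same angle and the image corners show triangular fill wedges — a whole-image rotation by a non-right angle.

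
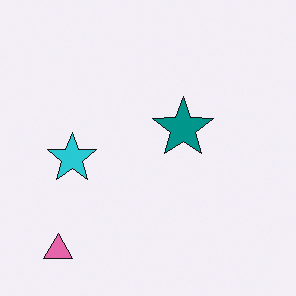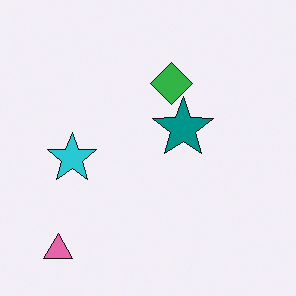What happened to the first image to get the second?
The image was overlaid with an additional green diamond.

A green diamond appears in the second image that is absent from the first.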